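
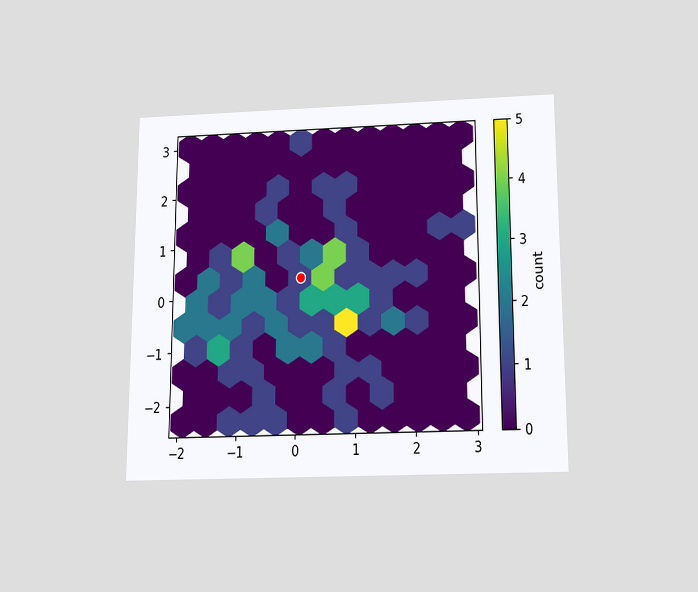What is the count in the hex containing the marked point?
The chart is viewed slightly from below. The marked hex reads 1 on the colorbar.

1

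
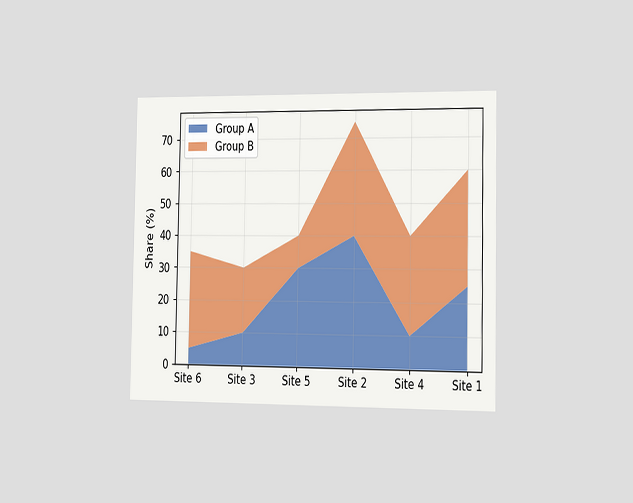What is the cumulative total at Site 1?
60%

The chart is viewed slightly from the right. The stacked total at Site 1 reaches 60%.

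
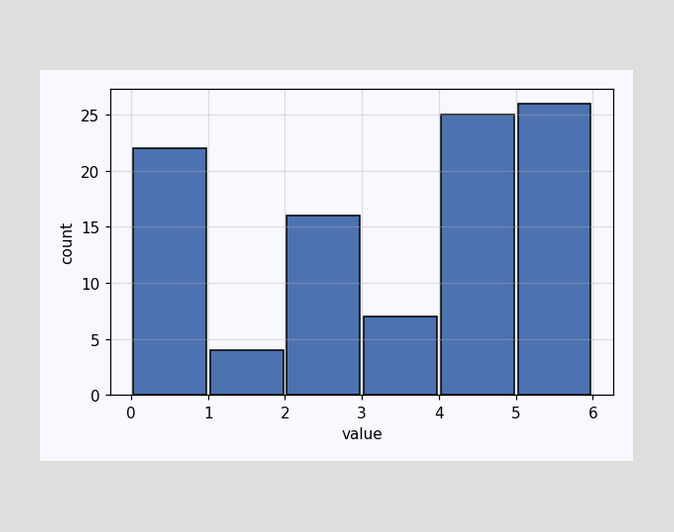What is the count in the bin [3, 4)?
The [3, 4) bin has height 7.

7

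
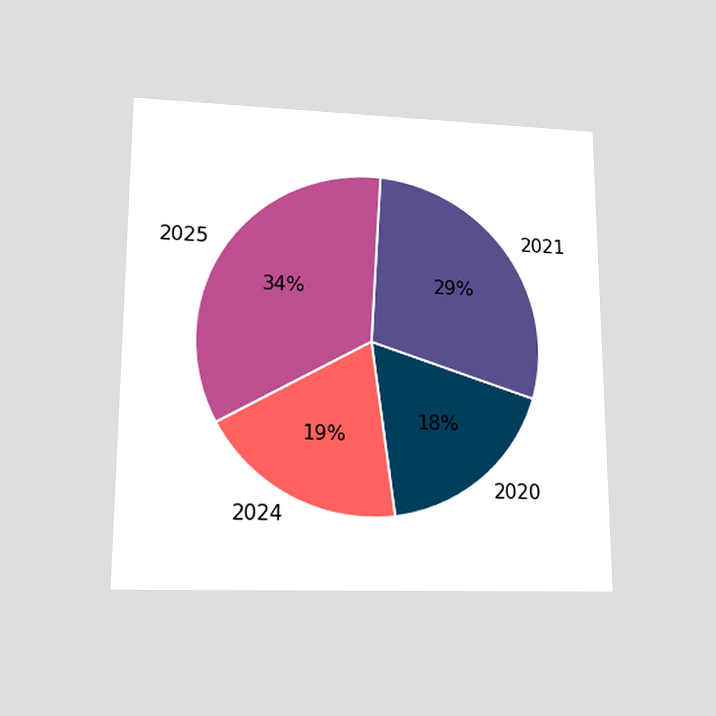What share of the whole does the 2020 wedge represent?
18%

The chart is viewed at a slight angle. The 2020 slice takes up 18% of the pie.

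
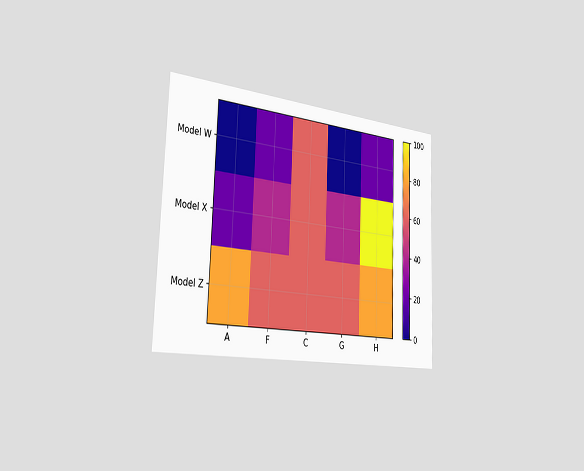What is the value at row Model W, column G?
0

The chart is tilted about 2° clockwise and viewed slightly from the left. Matching cell (Model W, G) against the colorbar gives 0.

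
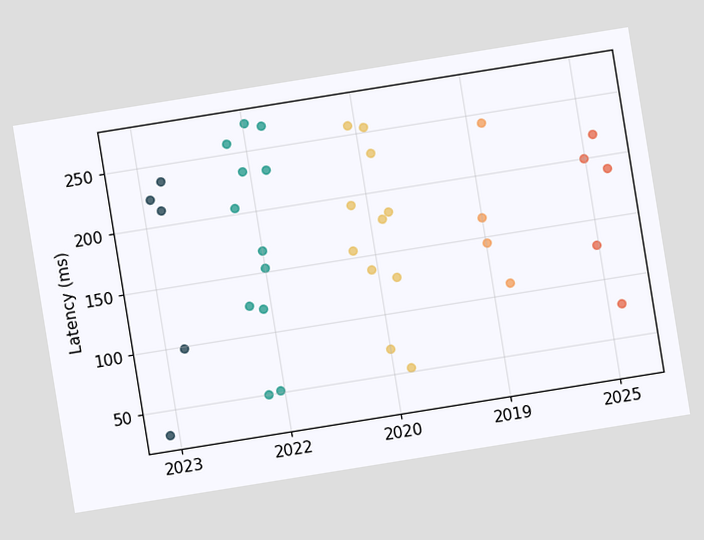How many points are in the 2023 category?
The chart is tilted about 9° counter-clockwise. Counting the markers in the 2023 column gives 5.

5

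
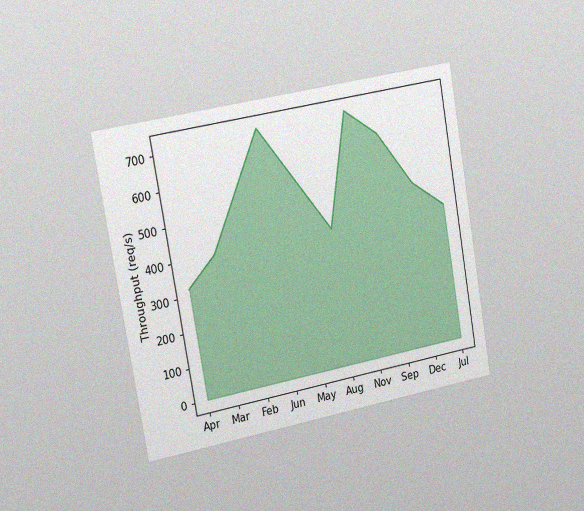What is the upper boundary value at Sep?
The chart is tilted about 10° counter-clockwise and viewed slightly from the left, with some photo noise. At Sep the upper boundary is at 640req/s.

640req/s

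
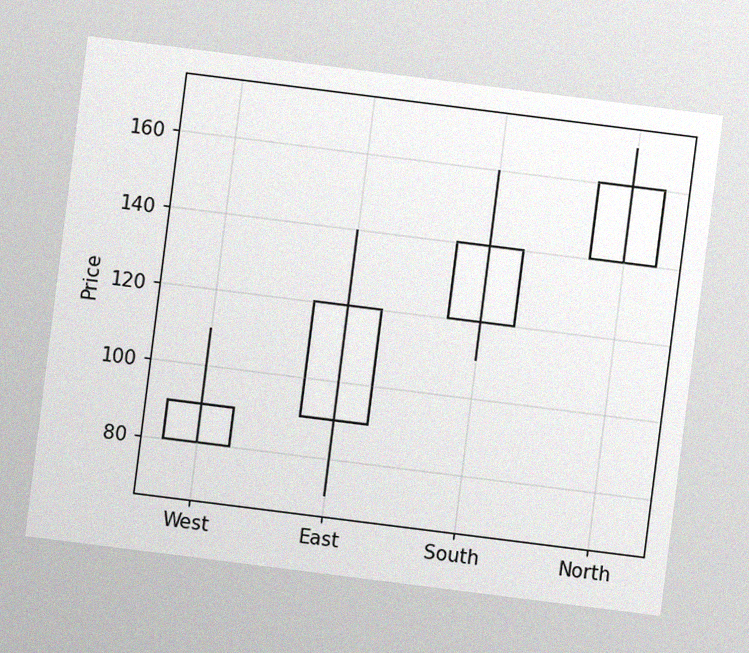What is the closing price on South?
The chart is tilted about 7° clockwise, with some photo noise. The South candle closes at 140.

140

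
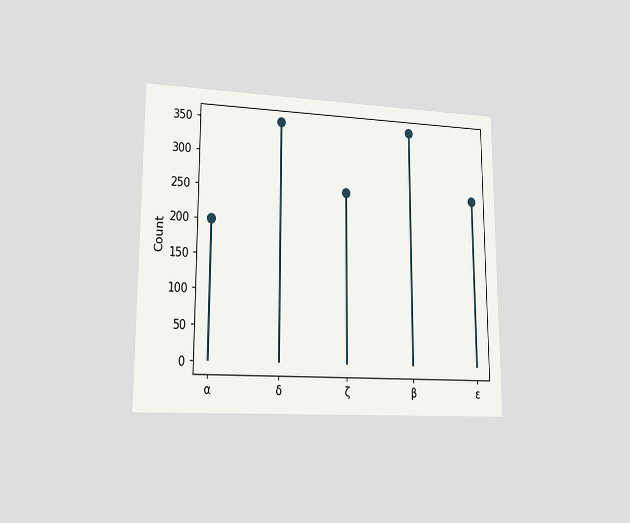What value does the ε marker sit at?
The chart is viewed at a slight angle. The ε marker sits at 250.

250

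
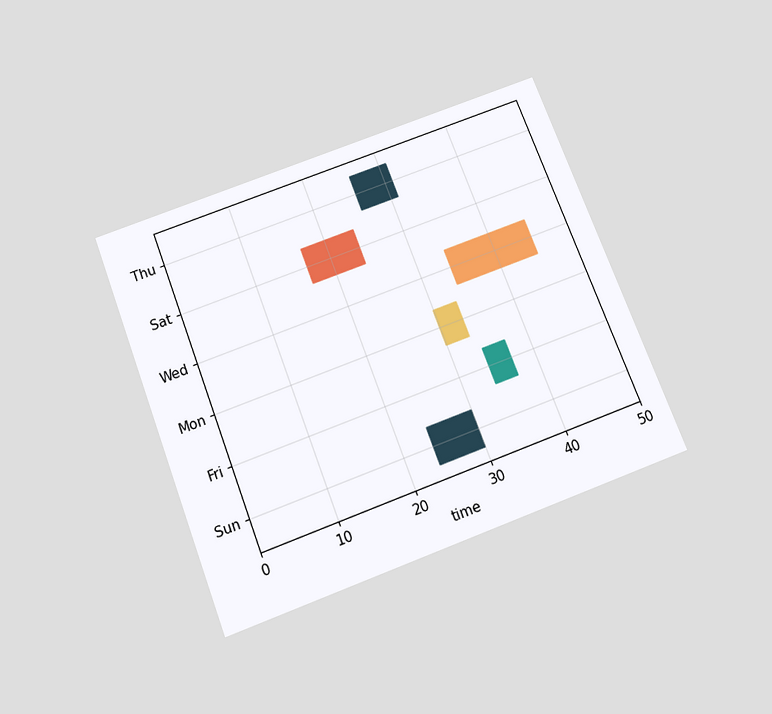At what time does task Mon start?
30

The chart is tilted about 21° counter-clockwise and viewed slightly from below. The Mon bar begins at t=30.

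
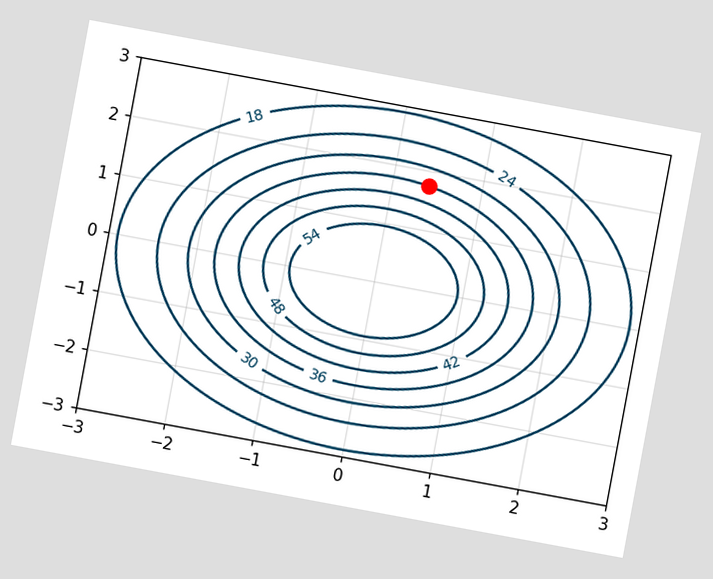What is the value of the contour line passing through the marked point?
The chart is tilted about 10° clockwise. The marked point sits on the contour labelled 36.

36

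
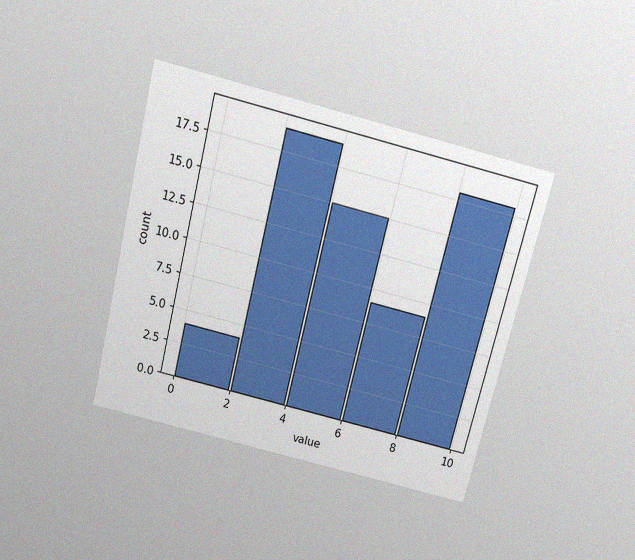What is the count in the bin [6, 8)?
9

The chart is tilted about 14° clockwise and viewed slightly from above, with some photo noise. The [6, 8) bin has height 9.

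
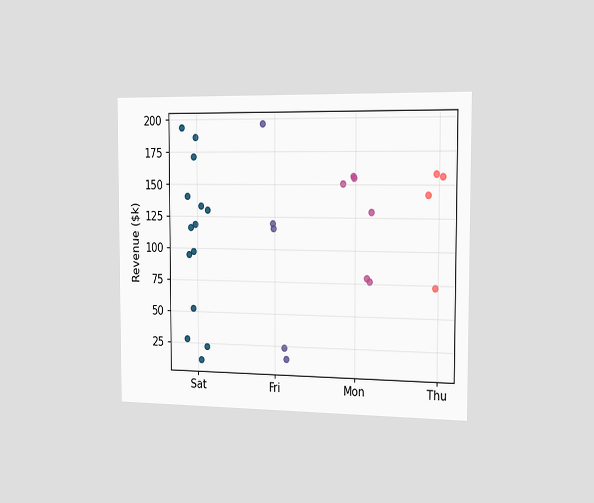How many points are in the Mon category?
The chart is viewed slightly from the right. Counting the markers in the Mon column gives 6.

6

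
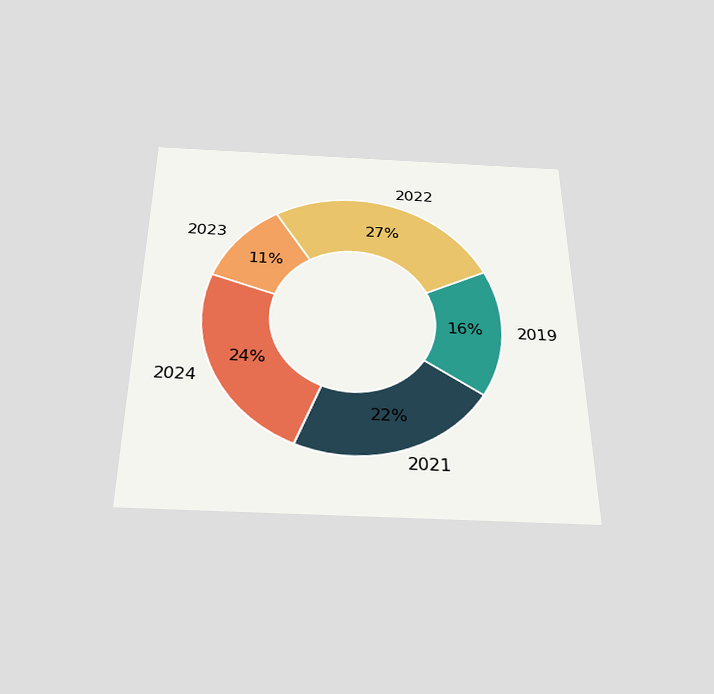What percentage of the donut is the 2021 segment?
22%

The chart is viewed slightly from below. The 2021 segment takes up 22% of the ring.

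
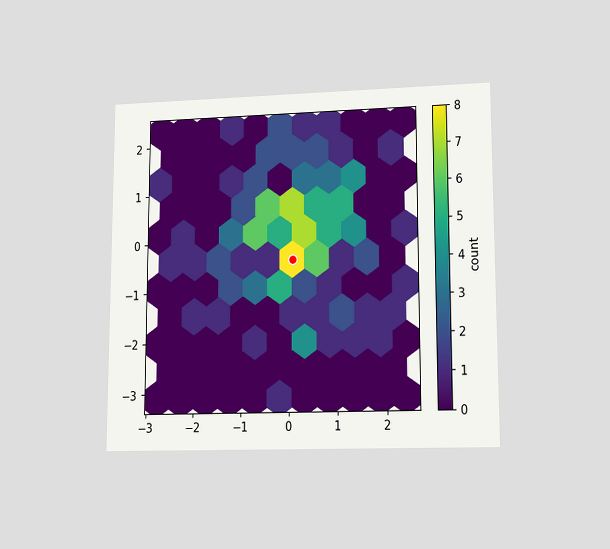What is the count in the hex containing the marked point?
8

The chart is viewed at a slight angle. The marked hex reads 8 on the colorbar.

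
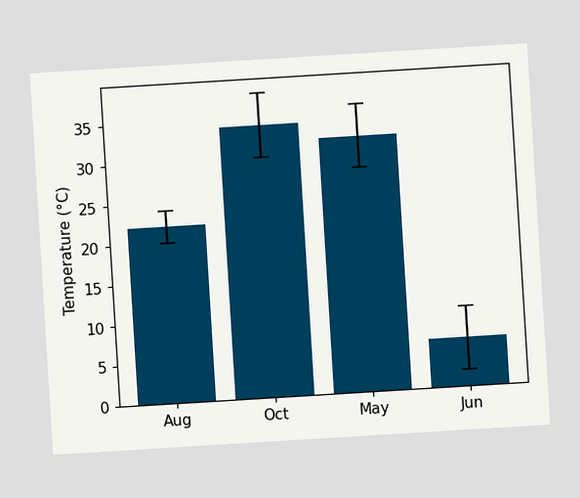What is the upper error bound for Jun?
The chart is tilted about 3° counter-clockwise. The Jun bar's upper whisker reaches 10°C.

10°C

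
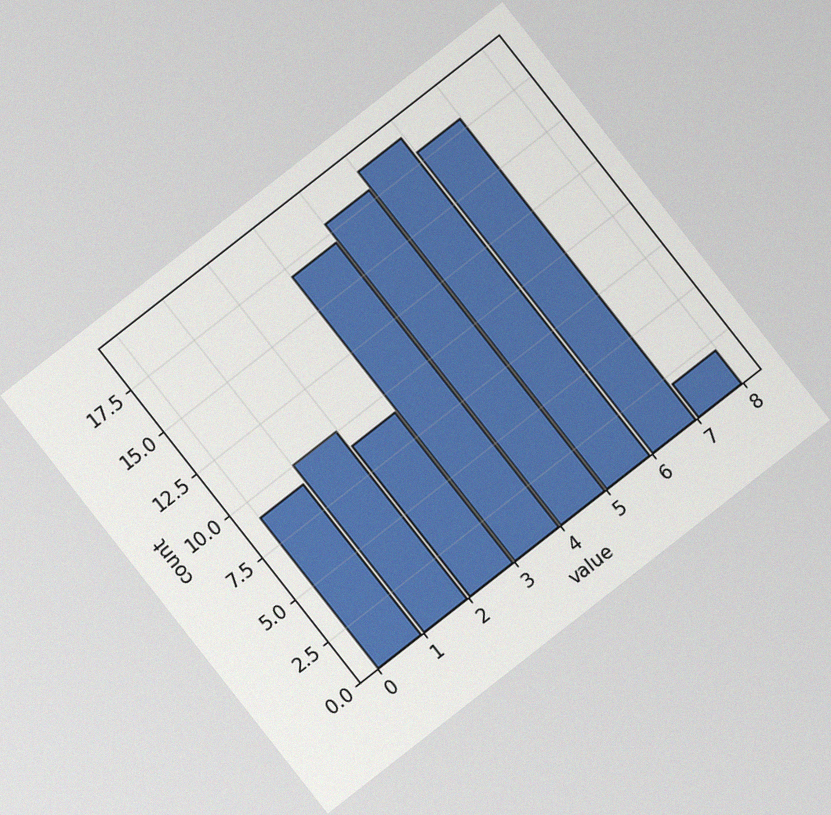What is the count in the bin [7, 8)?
The chart is tilted about 38° counter-clockwise, with some photo noise. The [7, 8) bin has height 2.

2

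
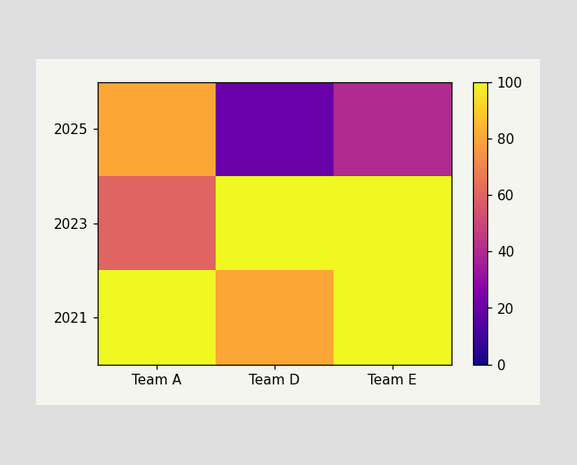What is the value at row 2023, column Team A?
60

Matching cell (2023, Team A) against the colorbar gives 60.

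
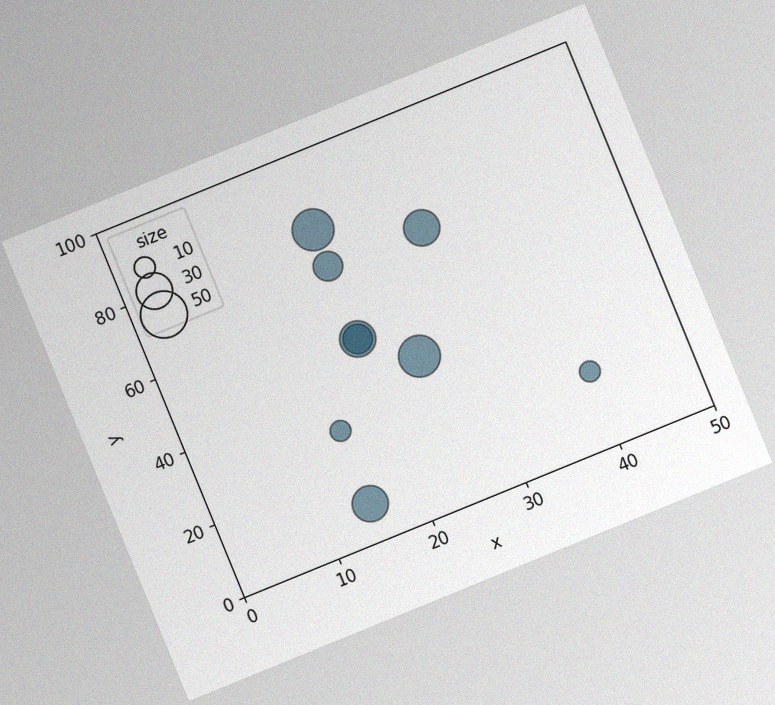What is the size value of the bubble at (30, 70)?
The chart is tilted about 22° counter-clockwise, with some photo noise. Matching the bubble at (30, 70) against the size legend gives 30.

30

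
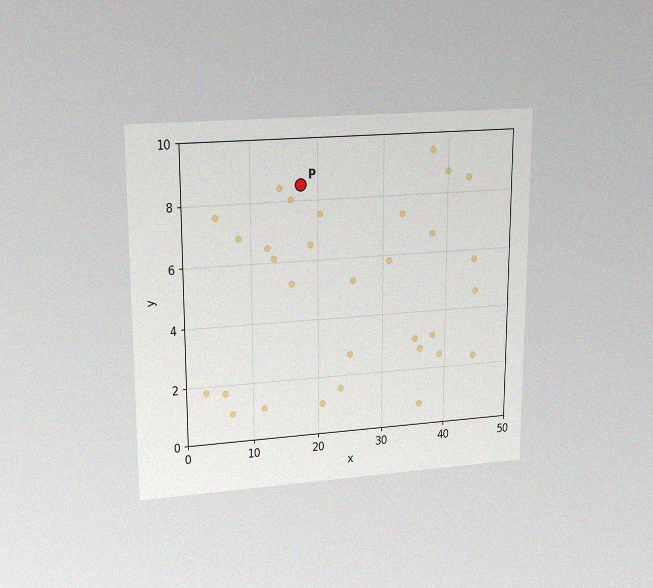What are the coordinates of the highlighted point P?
(17.5, 8.5)

The chart is viewed at a slight angle, with some photo noise. Following the gridlines from P to each axis, P sits at (17.5, 8.5).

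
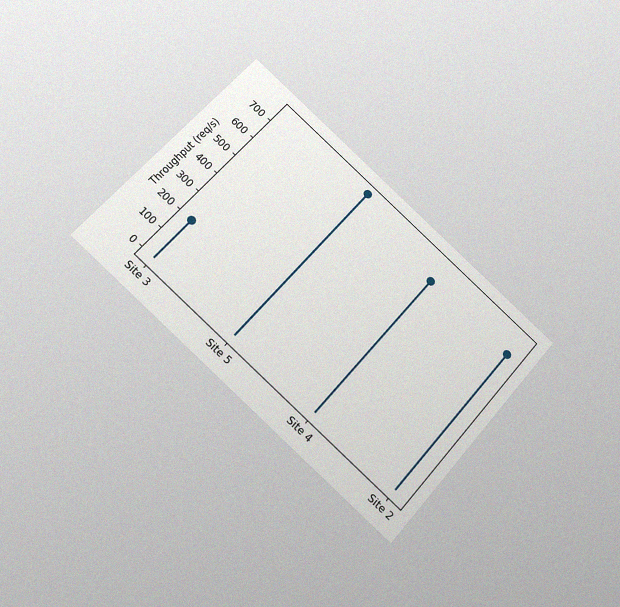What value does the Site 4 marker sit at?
680req/s

The chart is tilted about 41° clockwise and viewed slightly from below, with some photo noise. The Site 4 marker sits at 680req/s.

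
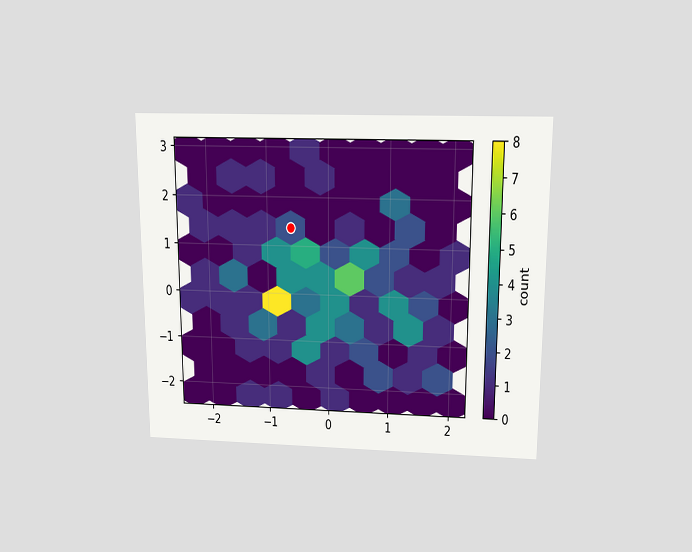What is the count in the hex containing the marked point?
2

The chart is viewed slightly from above. The marked hex reads 2 on the colorbar.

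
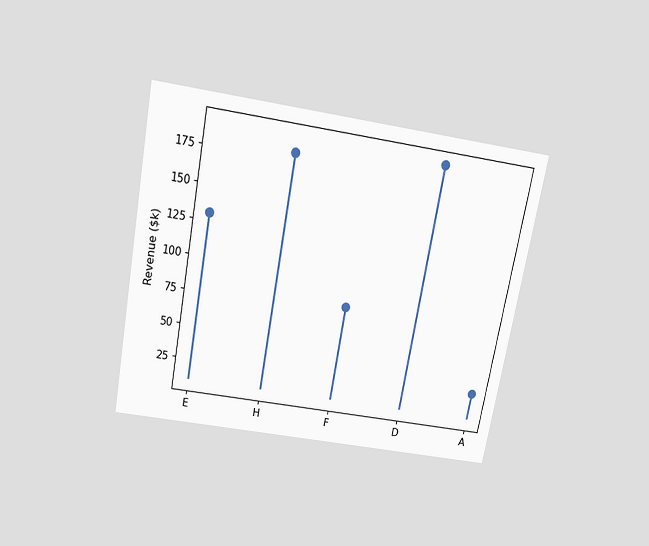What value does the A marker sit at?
The chart is tilted about 11° clockwise and viewed slightly from above. The A marker sits at $30k.

$30k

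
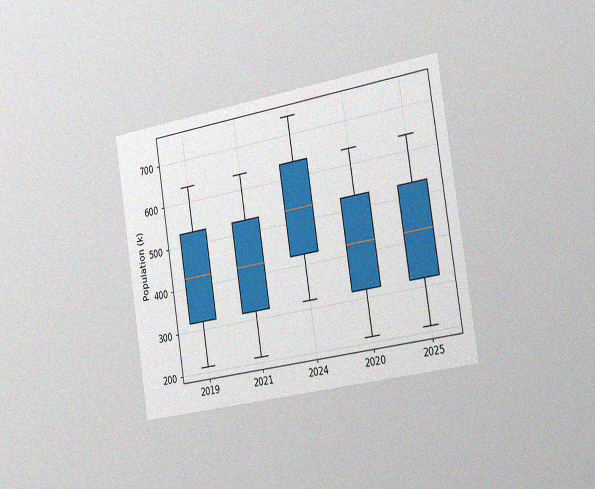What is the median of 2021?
The chart is tilted about 9° counter-clockwise and viewed slightly from the right, with some photo noise. The median line in the 2021 box sits at 424k.

424k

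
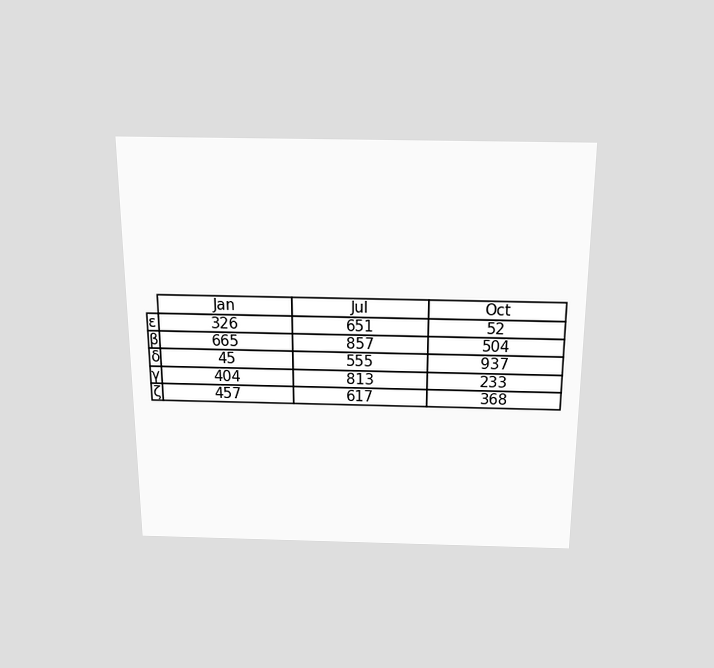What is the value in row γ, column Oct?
233

The chart is viewed slightly from above. The (γ, Oct) cell reads 233.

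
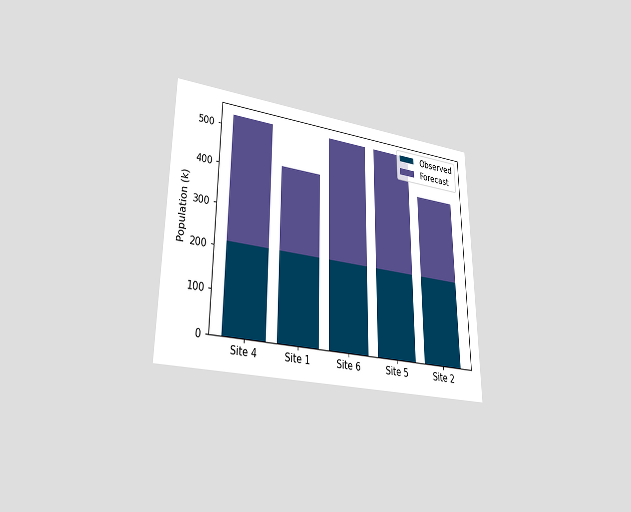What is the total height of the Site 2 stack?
The chart is viewed at a slight angle. The Site 2 stack's top reaches 424k on the y-axis.

424k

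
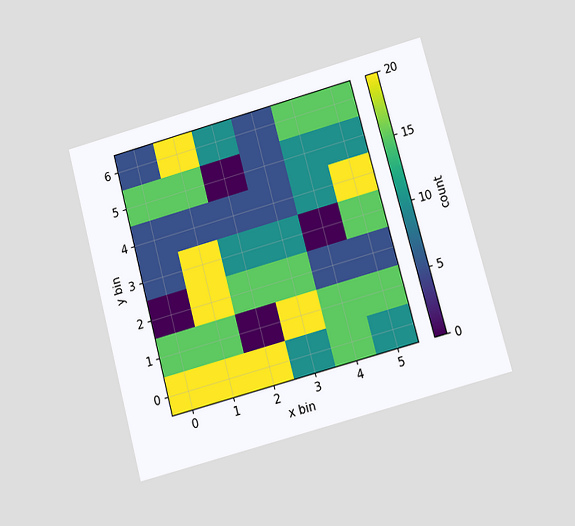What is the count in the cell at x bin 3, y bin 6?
5

The chart is tilted about 15° counter-clockwise and viewed at a slight angle. Matching the cell (3, 6) against the colorbar gives 5.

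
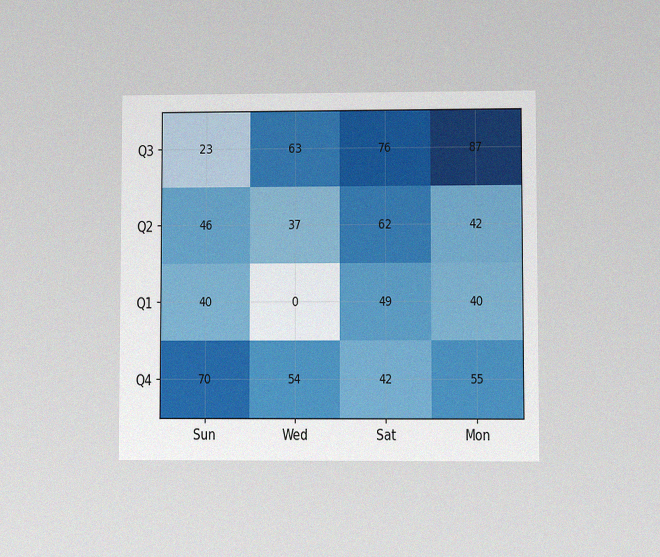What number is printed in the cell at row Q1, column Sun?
40

The chart is viewed at a slight angle, with some photo noise. The (Q1, Sun) cell reads 40.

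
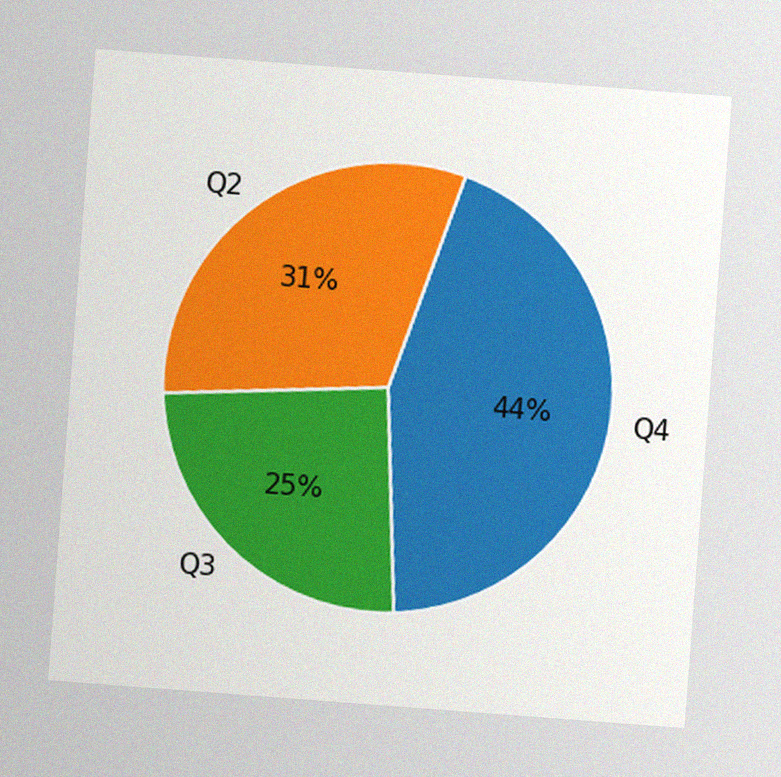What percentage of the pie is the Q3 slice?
The chart is tilted about 4° clockwise, with some photo noise. The Q3 slice takes up 25% of the pie.

25%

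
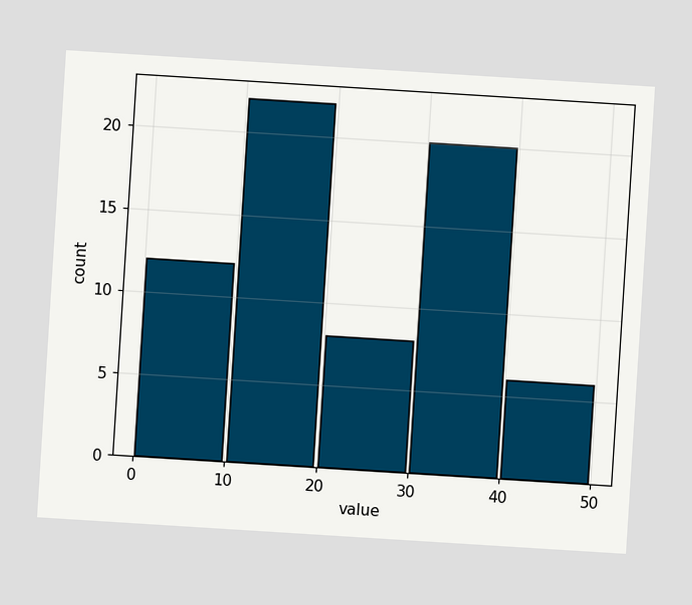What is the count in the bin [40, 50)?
6

The chart is tilted about 4° clockwise. The [40, 50) bin has height 6.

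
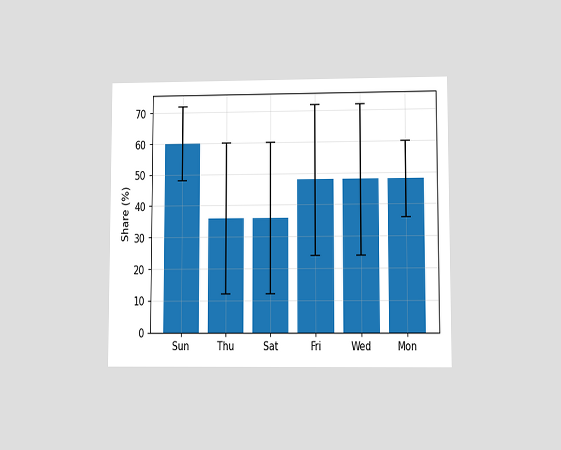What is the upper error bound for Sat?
The chart is viewed at a slight angle. The Sat bar's upper whisker reaches 60%.

60%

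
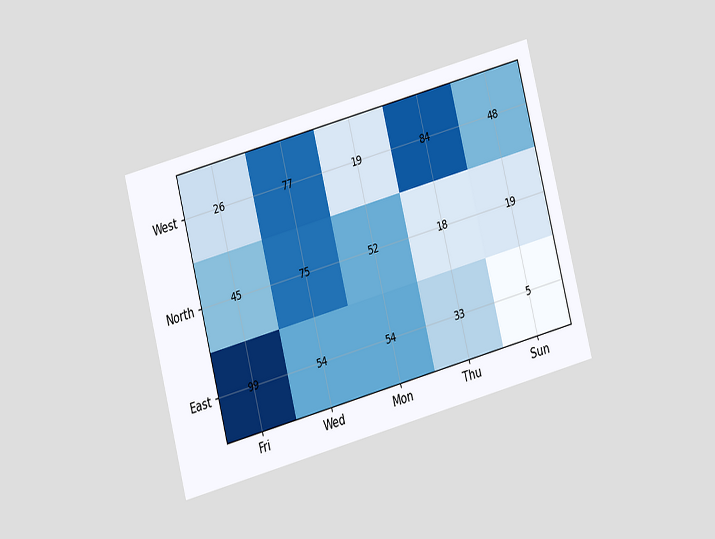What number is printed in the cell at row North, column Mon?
52

The chart is tilted about 15° counter-clockwise and viewed at a slight angle. The (North, Mon) cell reads 52.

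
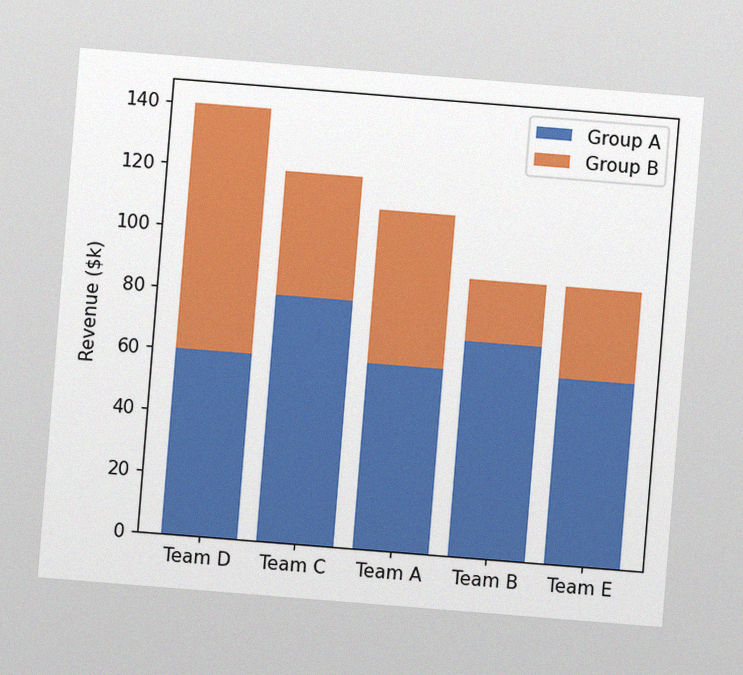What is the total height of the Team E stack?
The chart is tilted about 5° clockwise, with some photo noise. The Team E stack's top reaches $90k on the y-axis.

$90k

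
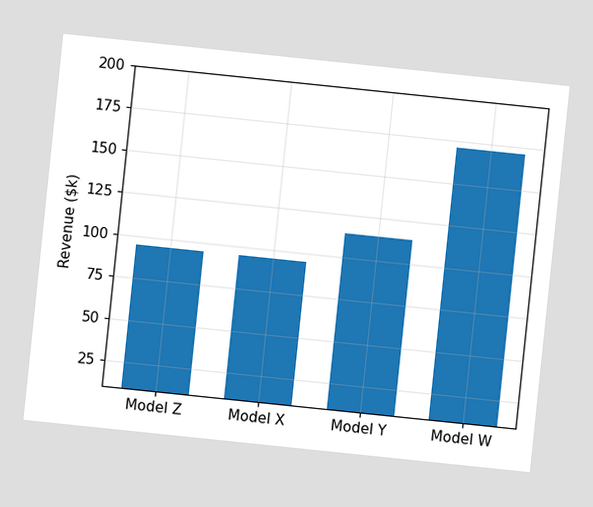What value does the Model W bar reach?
$171k

The chart is tilted about 6° clockwise. Reading along the chart's y-axis, the Model W bar reaches $171k.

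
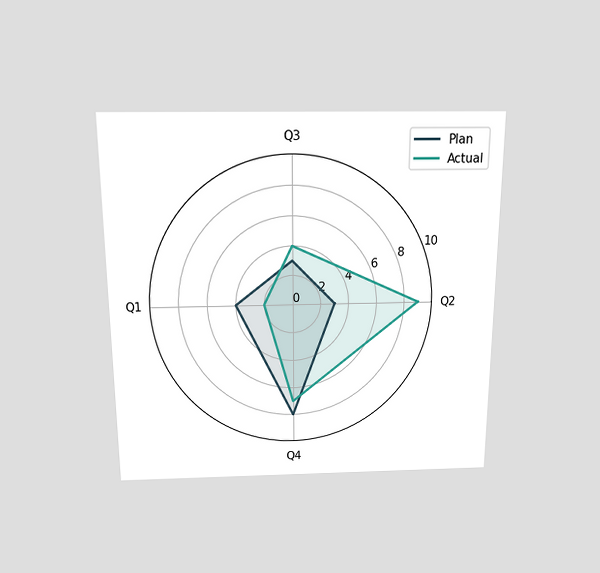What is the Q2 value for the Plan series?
The chart is viewed slightly from above. On the Q2 axis, Plan reaches 3.

3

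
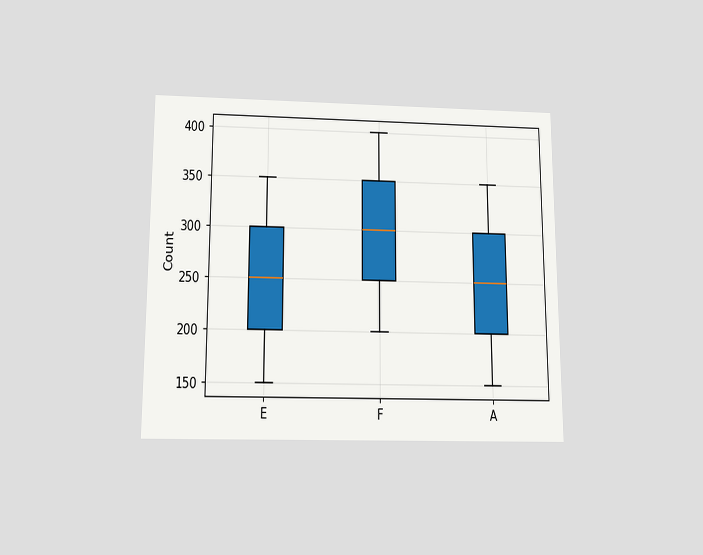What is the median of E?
The chart is viewed slightly from below. The median line in the E box sits at 250.

250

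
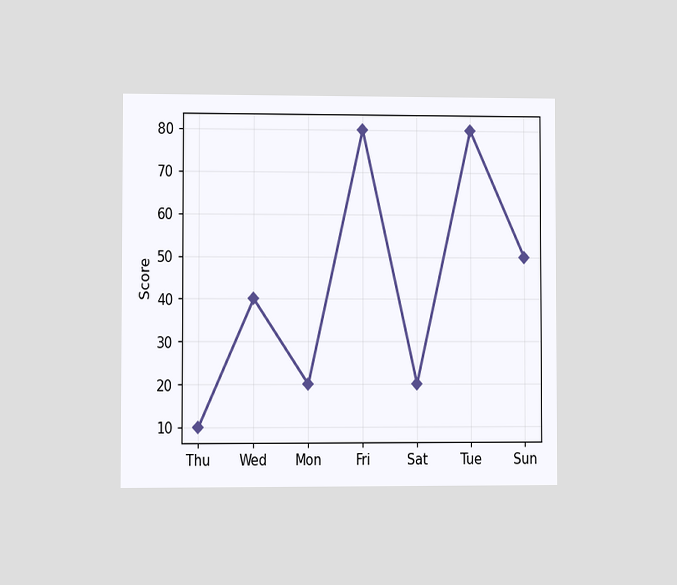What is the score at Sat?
The chart is viewed at a slight angle. At Sat, the line is at 20.

20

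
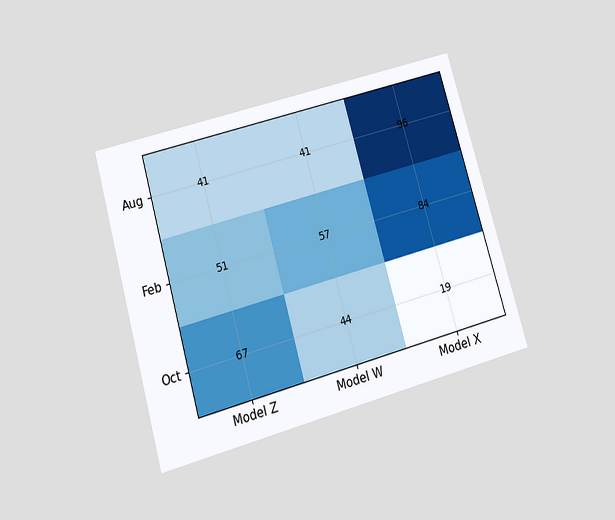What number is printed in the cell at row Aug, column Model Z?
The chart is tilted about 16° counter-clockwise and viewed slightly from below. The (Aug, Model Z) cell reads 41.

41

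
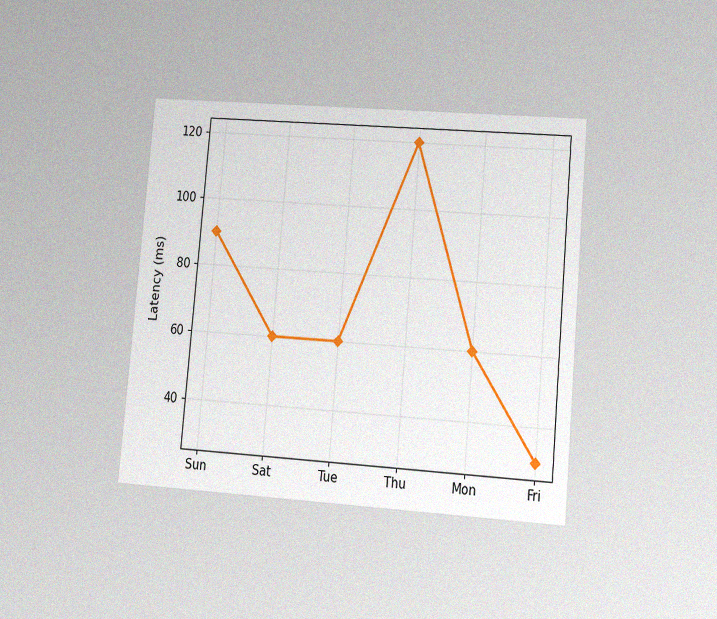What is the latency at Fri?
The chart is tilted about 5° clockwise and viewed at a slight angle, with some photo noise. At Fri, the line is at 30ms.

30ms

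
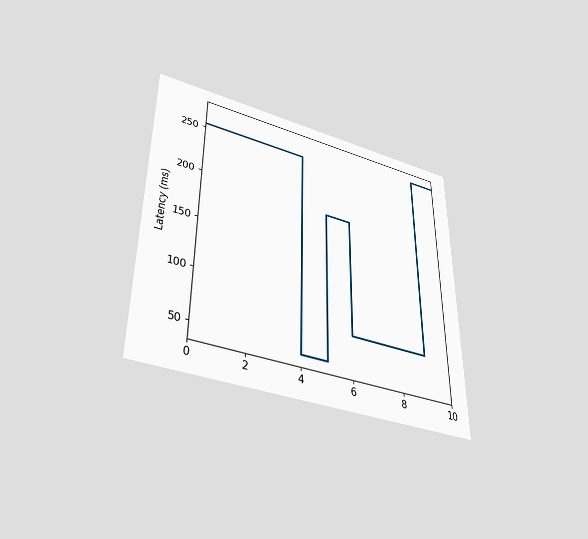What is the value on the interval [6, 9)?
The chart is viewed slightly from below. On [6, 9) the step sits at 75ms.

75ms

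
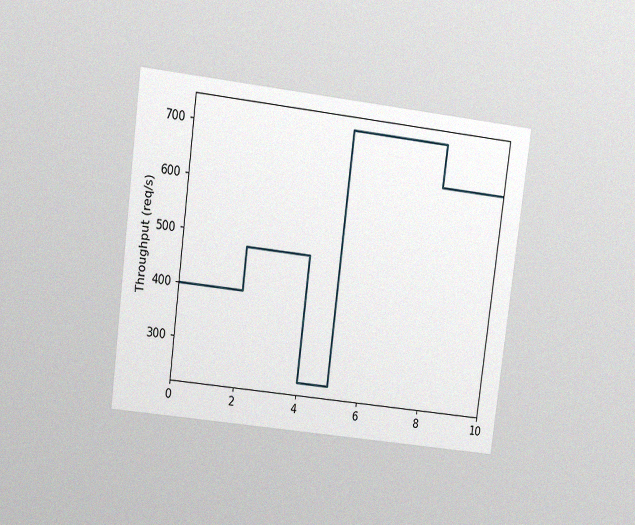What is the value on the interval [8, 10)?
The chart is tilted about 7° clockwise and viewed at a slight angle, with some photo noise. On [8, 10) the step sits at 640req/s.

640req/s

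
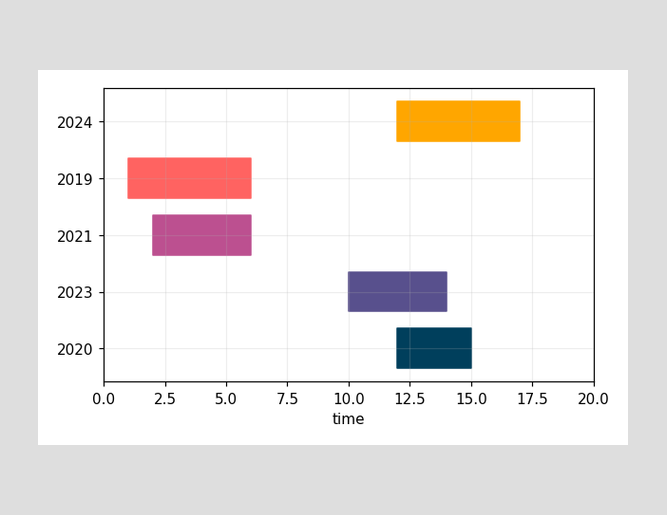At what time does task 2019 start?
The 2019 bar begins at t=1.

1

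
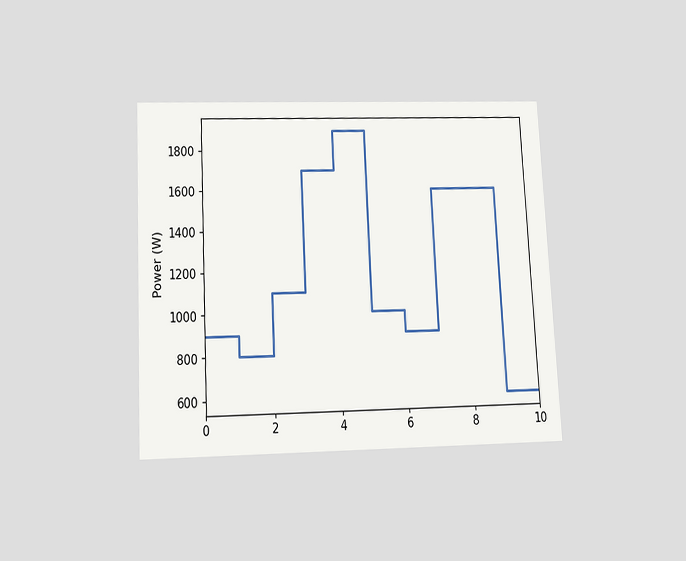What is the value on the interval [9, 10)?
The chart is tilted about 3° counter-clockwise and viewed slightly from below. On [9, 10) the step sits at 600W.

600W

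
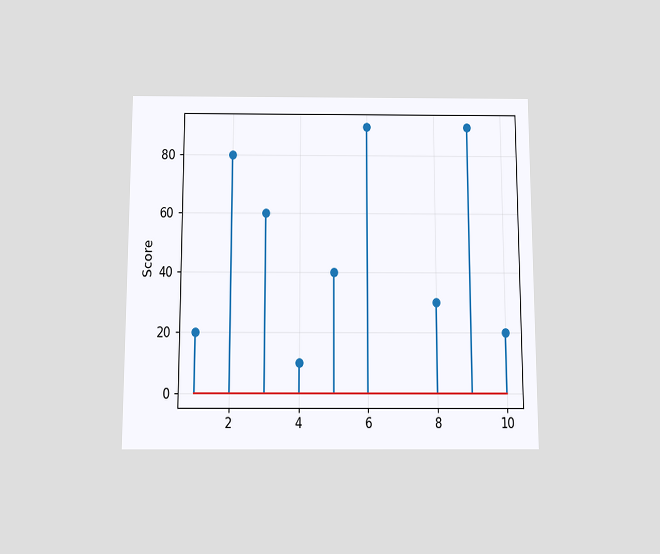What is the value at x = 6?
90

The chart is viewed slightly from below. The stem at x=6 reaches 90.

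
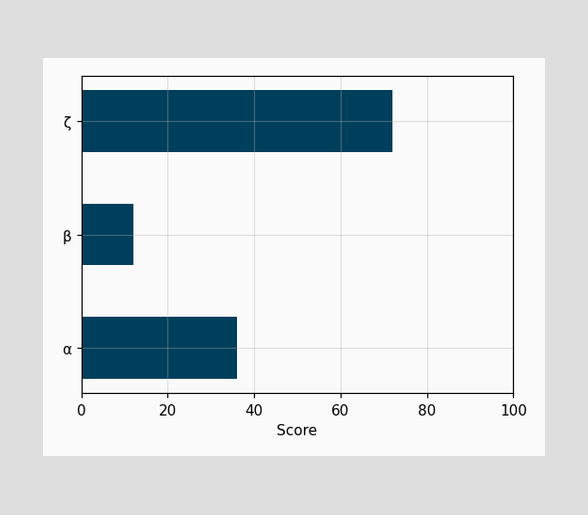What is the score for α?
36

Reading along the chart's x-axis, the α bar reaches 36.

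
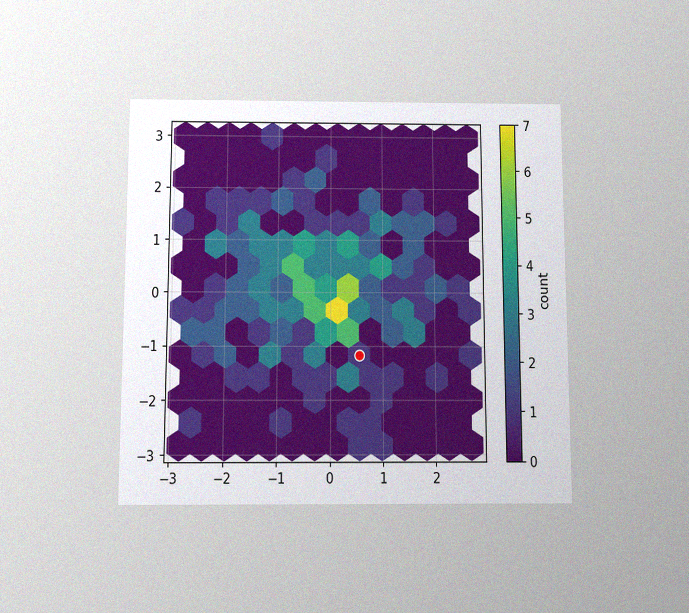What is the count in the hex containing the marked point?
1

The chart is viewed slightly from below, with some photo noise. The marked hex reads 1 on the colorbar.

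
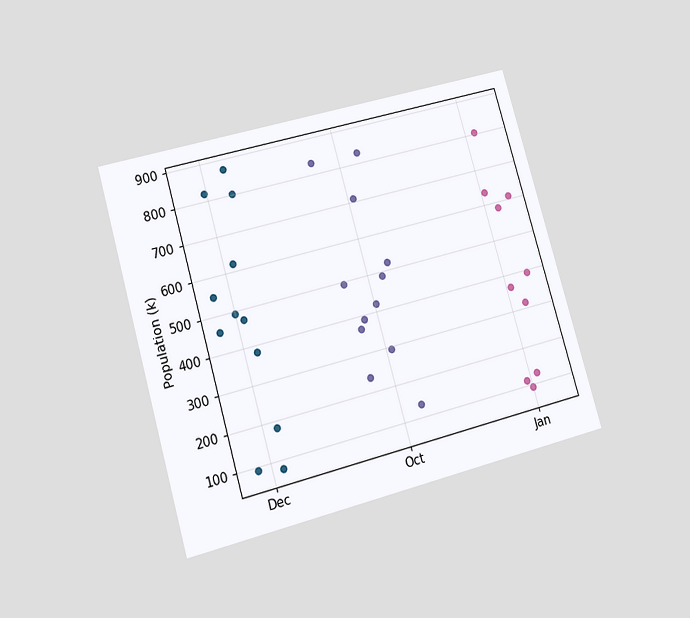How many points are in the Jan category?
10

The chart is tilted about 16° counter-clockwise and viewed at a slight angle. Counting the markers in the Jan column gives 10.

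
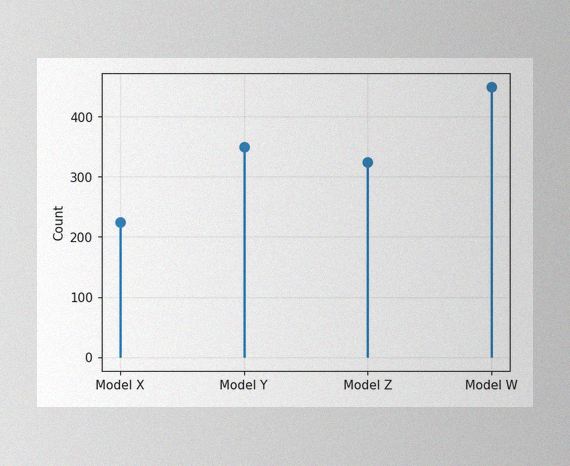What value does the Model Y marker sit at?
350

The image has some photo noise and uneven lighting. The Model Y marker sits at 350.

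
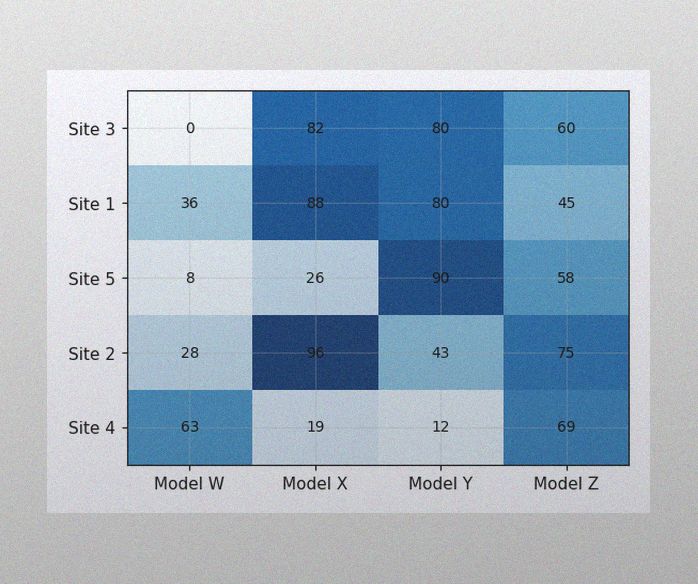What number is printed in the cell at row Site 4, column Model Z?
69

The image has some photo noise and uneven lighting. The (Site 4, Model Z) cell reads 69.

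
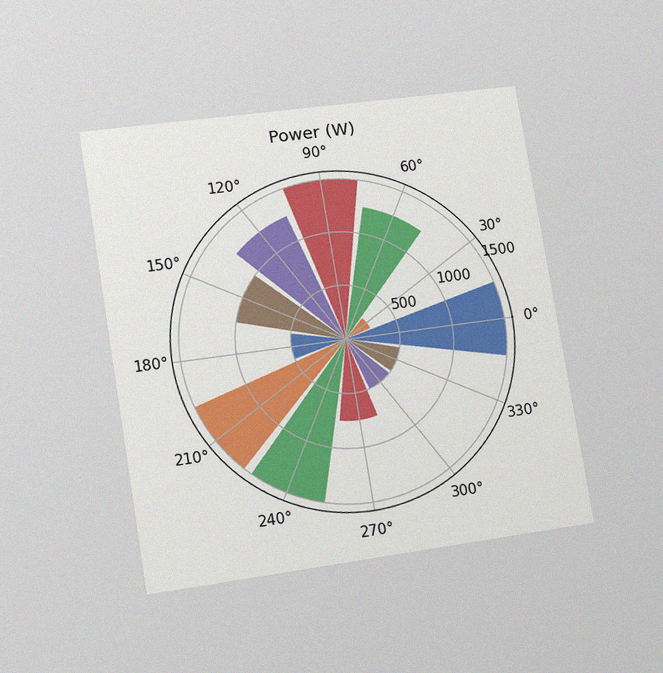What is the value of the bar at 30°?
250W

The chart is tilted about 9° counter-clockwise and viewed at a slight angle, with some photo noise. The bar at 30° reaches 250W on the radial axis.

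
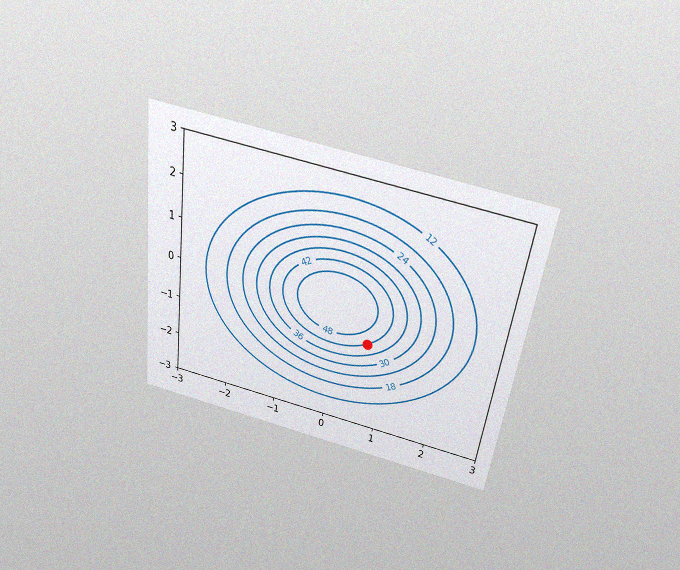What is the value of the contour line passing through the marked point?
The chart is tilted about 8° clockwise and viewed slightly from above, with some photo noise. The marked point sits on the contour labelled 42.

42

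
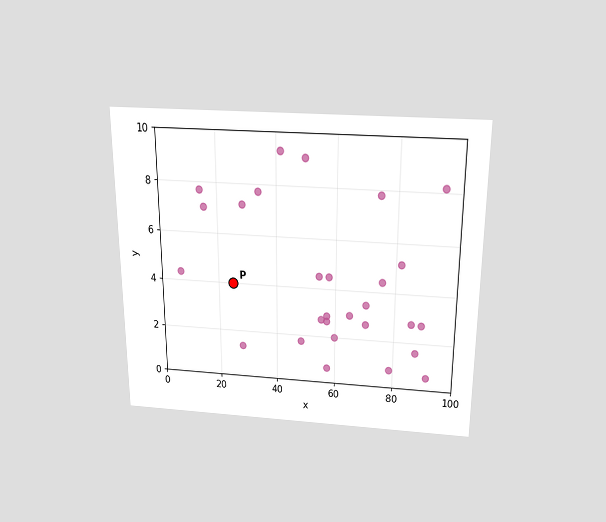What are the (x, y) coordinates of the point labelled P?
(25, 4)

The chart is viewed slightly from above. Following the gridlines from P to each axis, P sits at (25, 4).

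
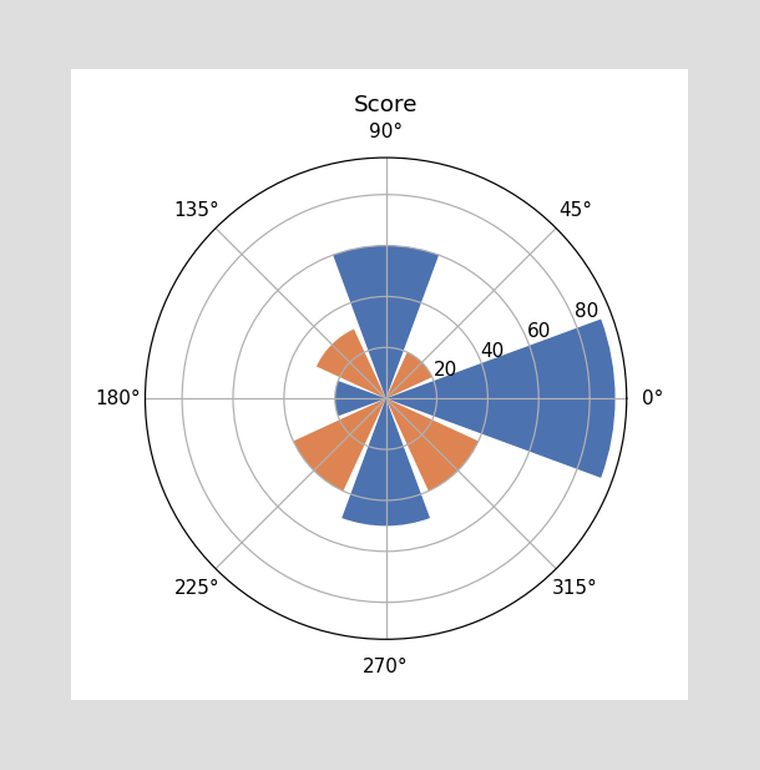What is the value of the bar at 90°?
The bar at 90° reaches 60 on the radial axis.

60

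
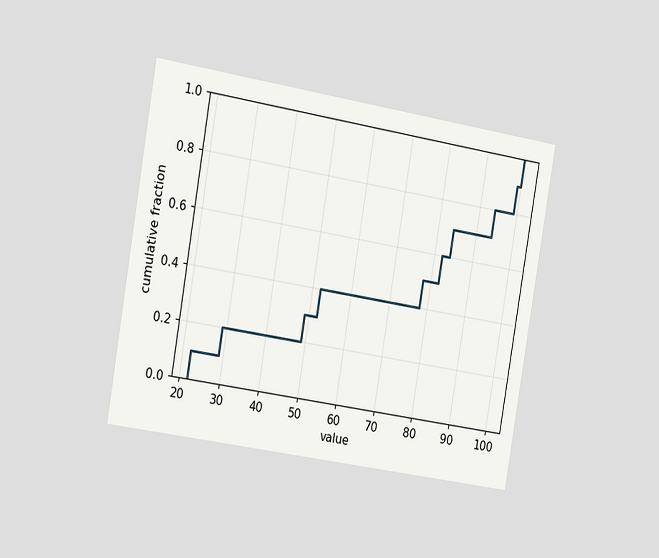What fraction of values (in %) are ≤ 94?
The chart is tilted about 10° clockwise and viewed slightly from the left. At x=94 the ECDF step is at 80%.

80%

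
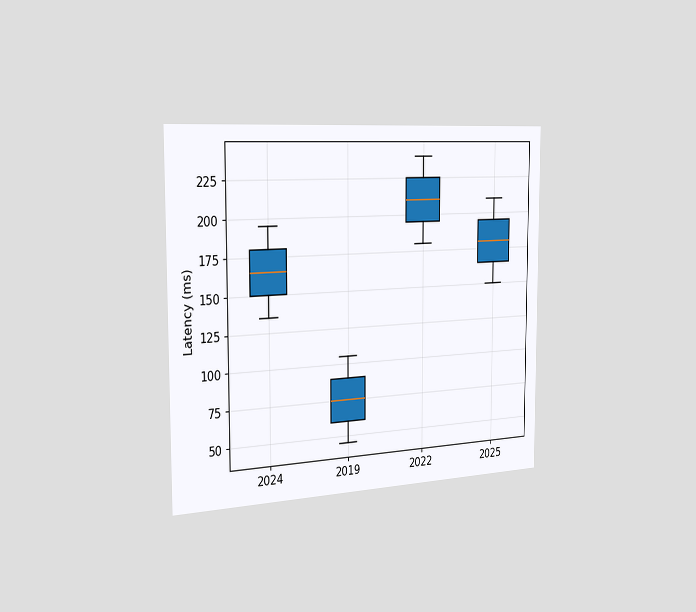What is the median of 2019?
75ms

The chart is viewed slightly from the left. The median line in the 2019 box sits at 75ms.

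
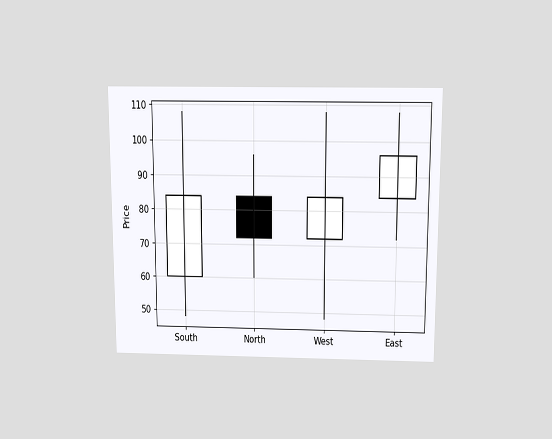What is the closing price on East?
96

The chart is viewed slightly from above. The East candle closes at 96.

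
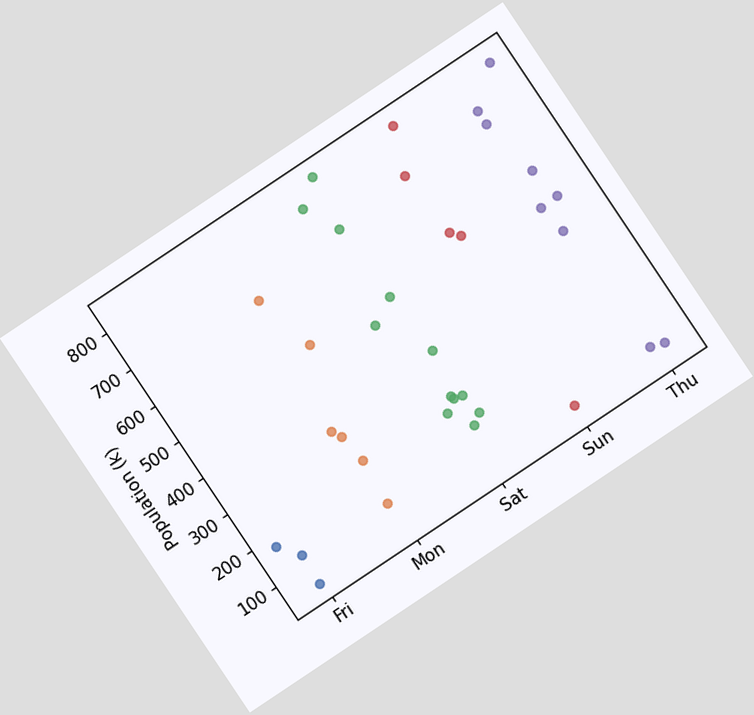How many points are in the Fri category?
3

The chart is tilted about 34° counter-clockwise. Counting the markers in the Fri column gives 3.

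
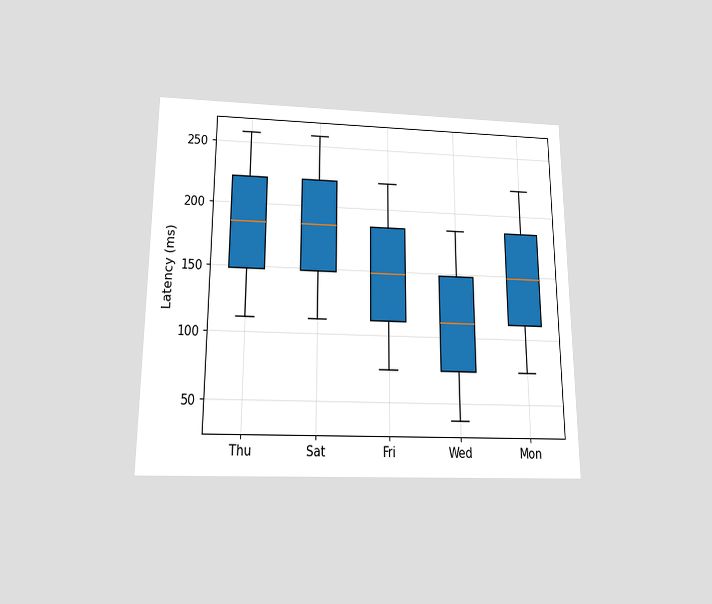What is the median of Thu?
185ms

The chart is viewed slightly from below. The median line in the Thu box sits at 185ms.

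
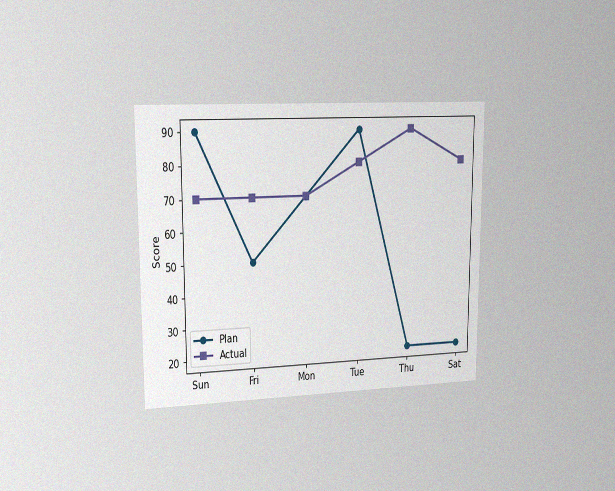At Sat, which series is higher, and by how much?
The chart is viewed slightly from the left, with some photo noise. At Sat, Actual sits above the other line by 60.

Actual, by 60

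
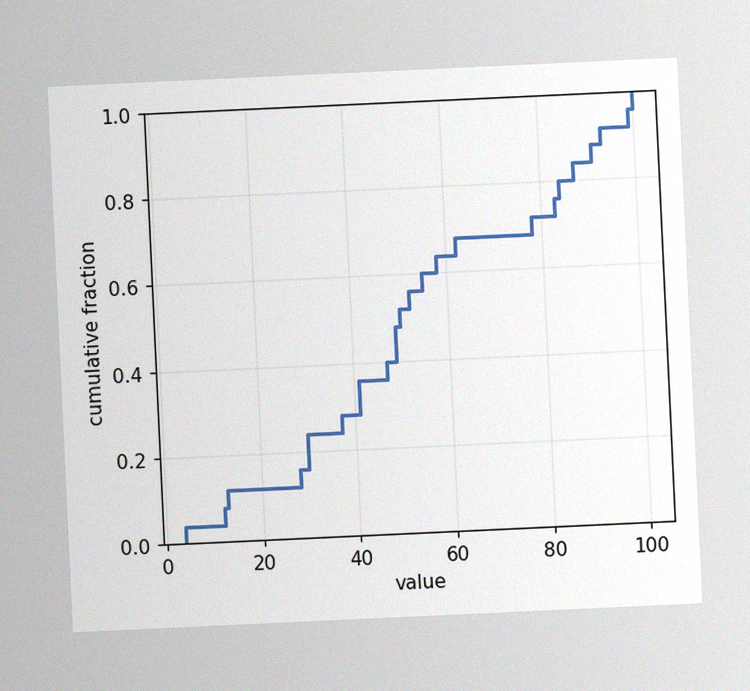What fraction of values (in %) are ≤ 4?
The chart is tilted about 3° counter-clockwise, with some photo noise. At x=4 the ECDF step is at 4%.

4%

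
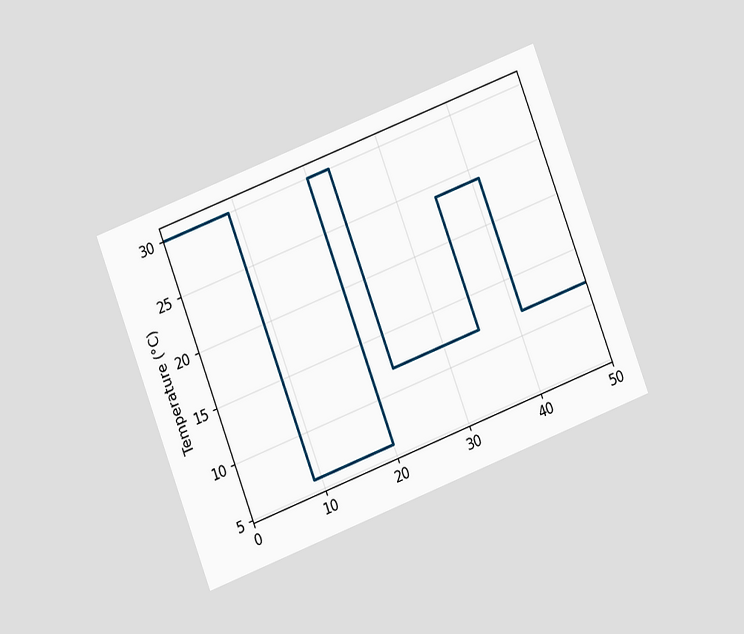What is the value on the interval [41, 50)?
12°C

The chart is tilted about 21° counter-clockwise and viewed at a slight angle. On [41, 50) the step sits at 12°C.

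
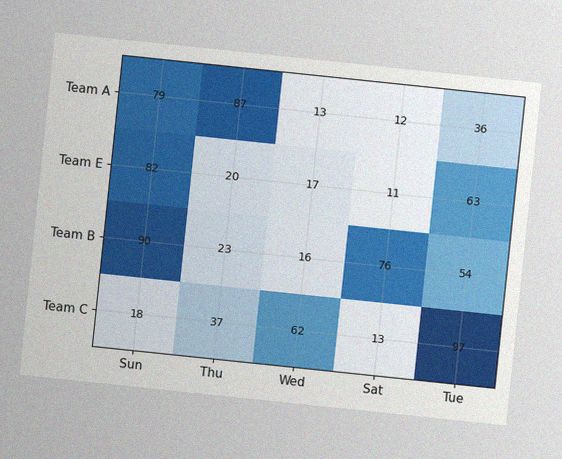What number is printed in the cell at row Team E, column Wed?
The chart is tilted about 6° clockwise, with some photo noise. The (Team E, Wed) cell reads 17.

17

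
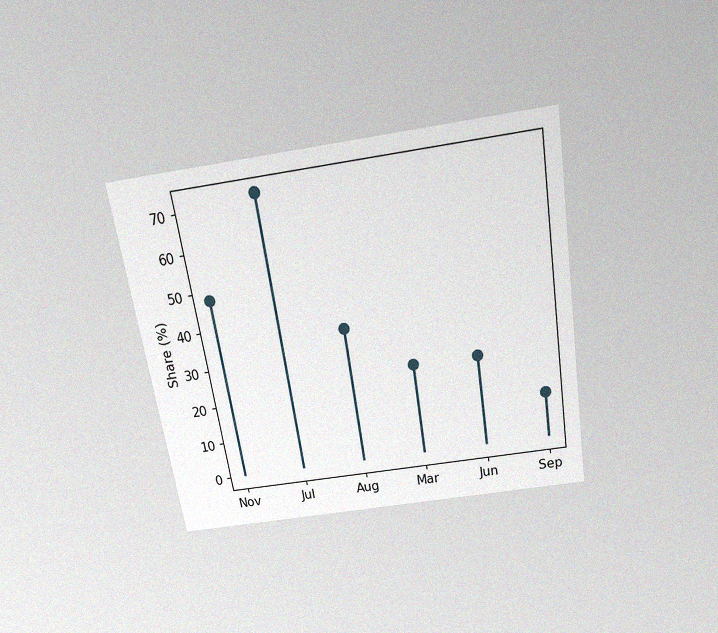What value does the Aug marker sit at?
36%

The chart is tilted about 9° counter-clockwise and viewed slightly from above, with some photo noise. The Aug marker sits at 36%.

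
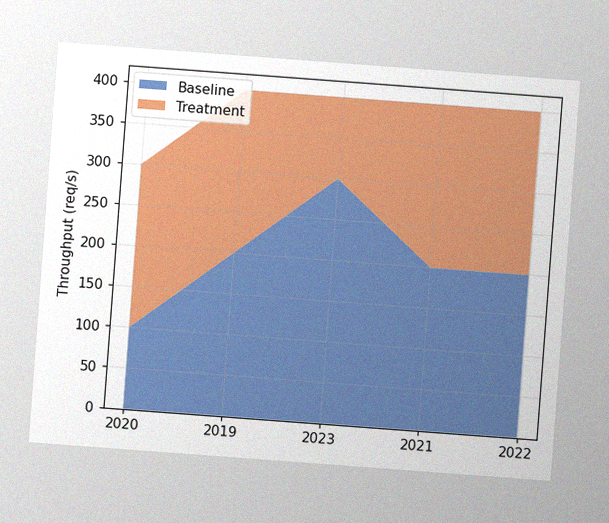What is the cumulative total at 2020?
The chart is tilted about 4° clockwise, with some photo noise. The stacked total at 2020 reaches 300req/s.

300req/s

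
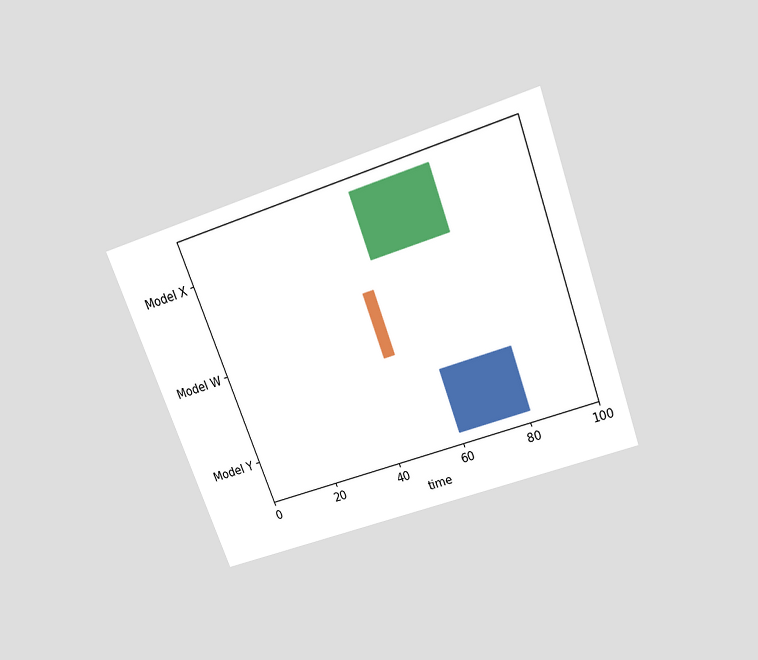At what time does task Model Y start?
60

The chart is tilted about 20° counter-clockwise and viewed slightly from above. The Model Y bar begins at t=60.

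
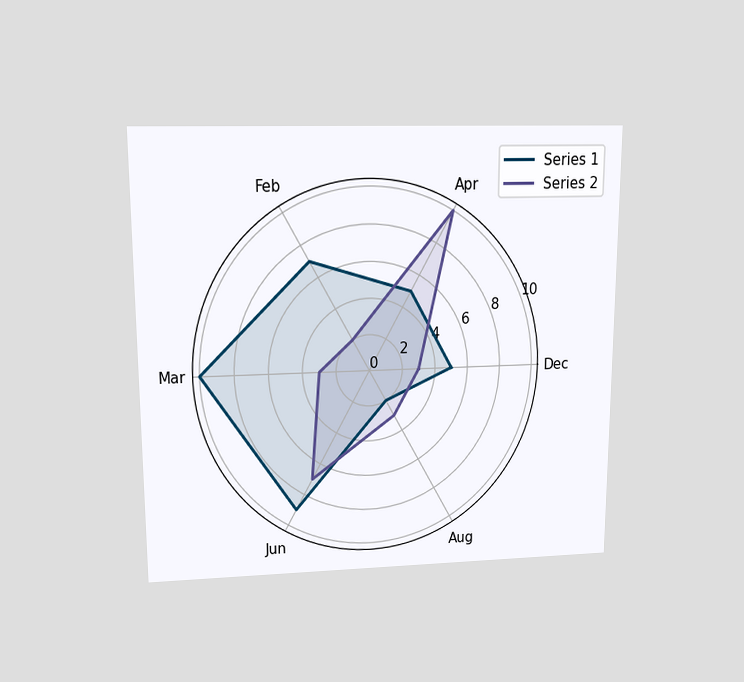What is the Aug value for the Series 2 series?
The chart is viewed slightly from above. On the Aug axis, Series 2 reaches 3.

3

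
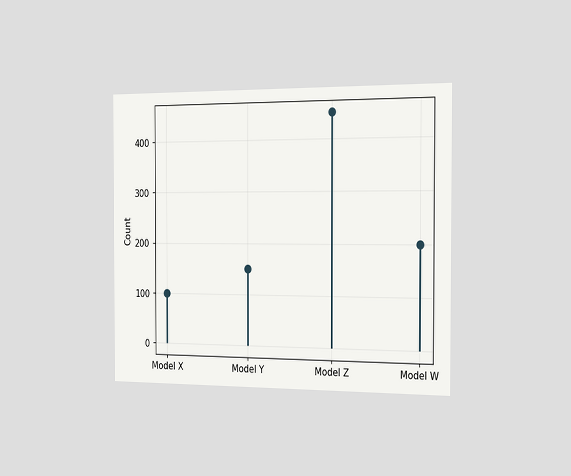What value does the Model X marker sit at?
The chart is viewed slightly from the right. The Model X marker sits at 100.

100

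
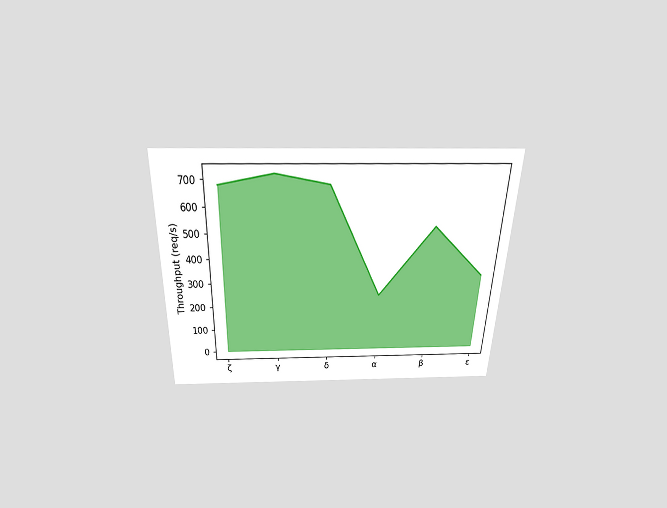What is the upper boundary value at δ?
The chart is viewed slightly from above. At δ the upper boundary is at 680req/s.

680req/s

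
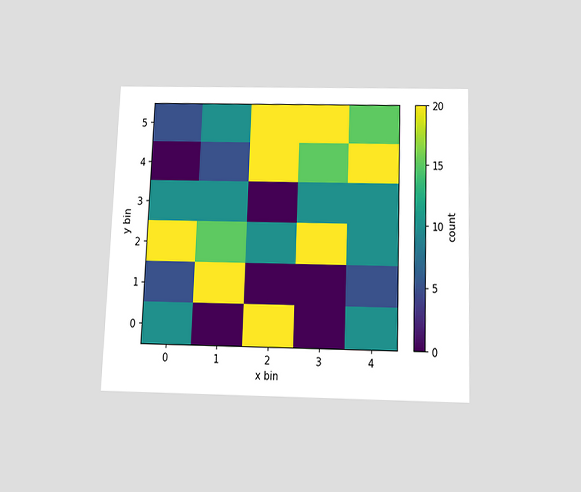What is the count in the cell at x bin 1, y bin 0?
The chart is tilted about 2° clockwise and viewed slightly from below. Matching the cell (1, 0) against the colorbar gives 0.

0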